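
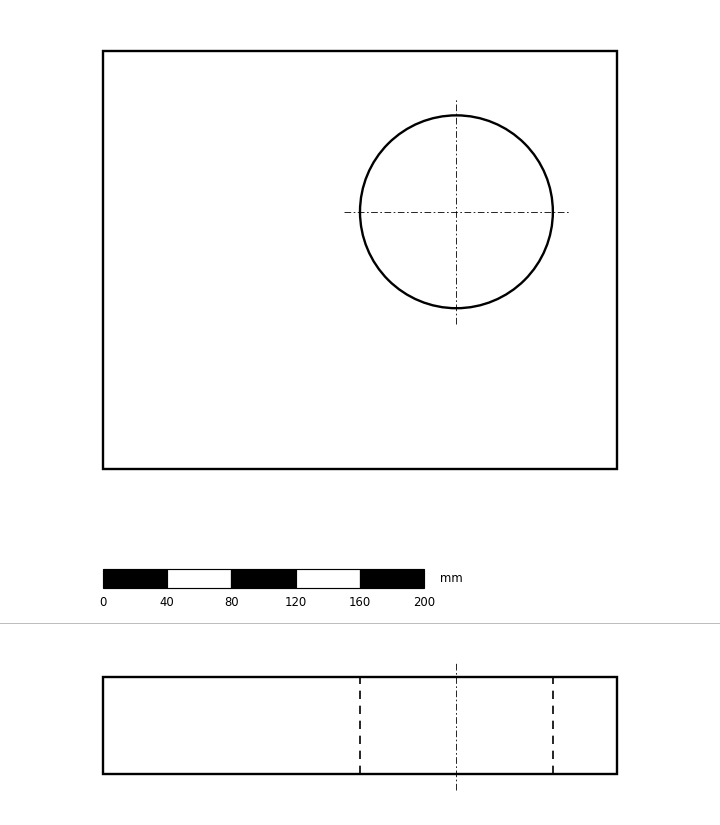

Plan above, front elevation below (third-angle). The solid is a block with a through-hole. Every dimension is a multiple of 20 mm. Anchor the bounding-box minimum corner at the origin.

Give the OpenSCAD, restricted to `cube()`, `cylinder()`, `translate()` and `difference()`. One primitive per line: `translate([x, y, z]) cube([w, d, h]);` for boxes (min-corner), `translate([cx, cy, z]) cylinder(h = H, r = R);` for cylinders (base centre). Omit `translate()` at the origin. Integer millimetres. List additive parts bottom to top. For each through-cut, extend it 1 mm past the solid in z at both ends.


difference() {
  cube([320, 260, 60]);
  translate([220, 160, -1]) cylinder(h = 62, r = 60);
}


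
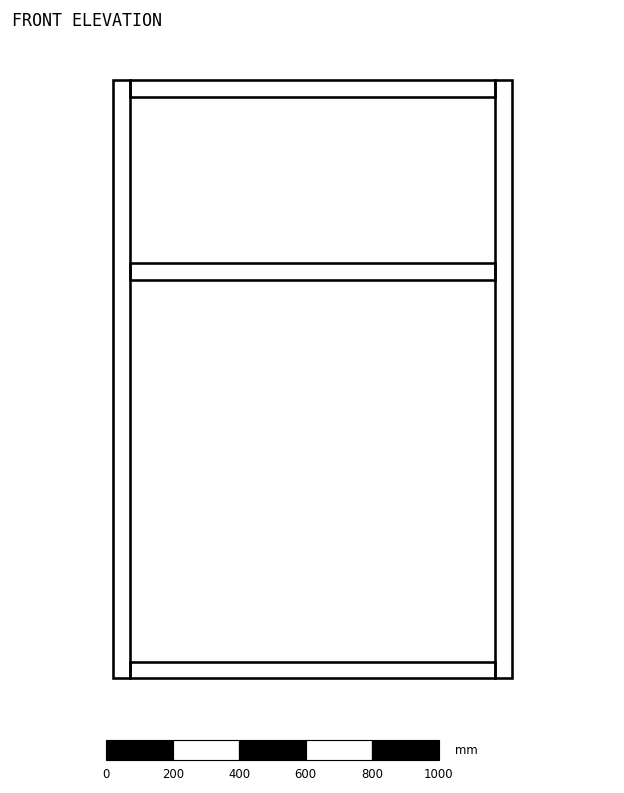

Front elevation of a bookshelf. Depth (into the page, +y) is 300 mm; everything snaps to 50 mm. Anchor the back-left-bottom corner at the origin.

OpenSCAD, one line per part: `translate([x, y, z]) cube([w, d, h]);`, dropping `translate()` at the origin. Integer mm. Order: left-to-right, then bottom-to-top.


cube([50, 300, 1800]);
translate([50, 0, 0]) cube([1100, 300, 50]);
translate([50, 0, 1200]) cube([1100, 300, 50]);
translate([50, 0, 1750]) cube([1100, 300, 50]);
translate([1150, 0, 0]) cube([50, 300, 1800]);


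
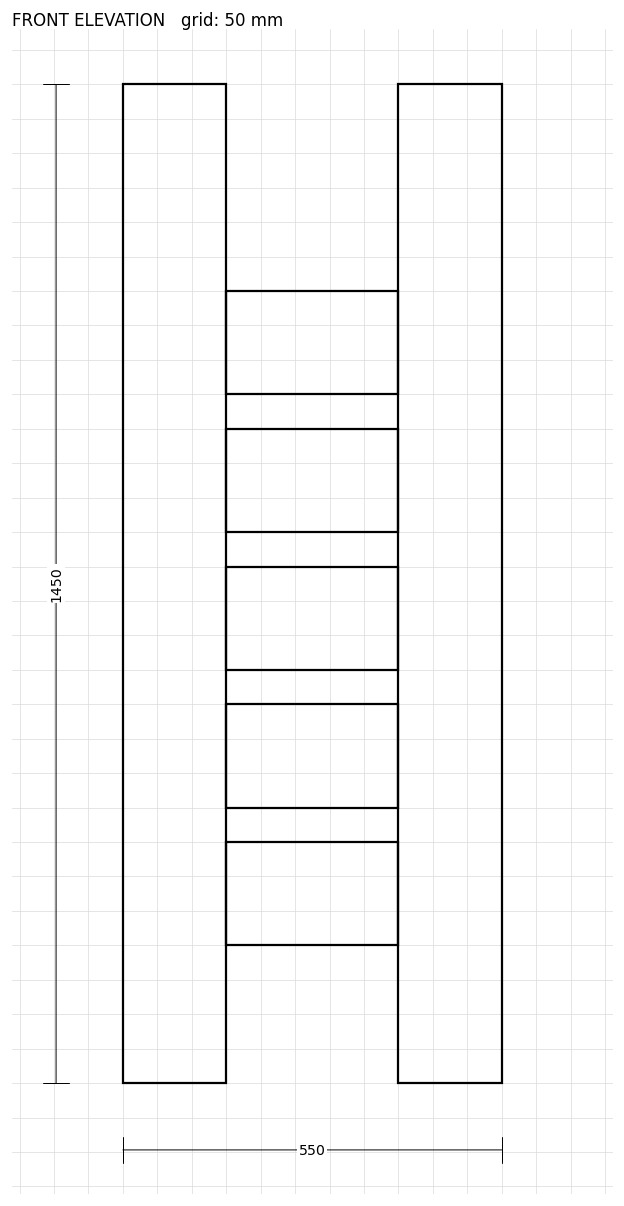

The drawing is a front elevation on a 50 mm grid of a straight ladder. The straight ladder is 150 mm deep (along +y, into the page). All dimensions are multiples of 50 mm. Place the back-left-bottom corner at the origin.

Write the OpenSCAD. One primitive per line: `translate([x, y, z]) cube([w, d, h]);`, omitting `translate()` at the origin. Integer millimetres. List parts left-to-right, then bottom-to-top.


cube([150, 150, 1450]);
translate([150, 0, 200]) cube([250, 150, 150]);
translate([150, 0, 400]) cube([250, 150, 150]);
translate([150, 0, 600]) cube([250, 150, 150]);
translate([150, 0, 800]) cube([250, 150, 150]);
translate([150, 0, 1000]) cube([250, 150, 150]);
translate([400, 0, 0]) cube([150, 150, 1450]);


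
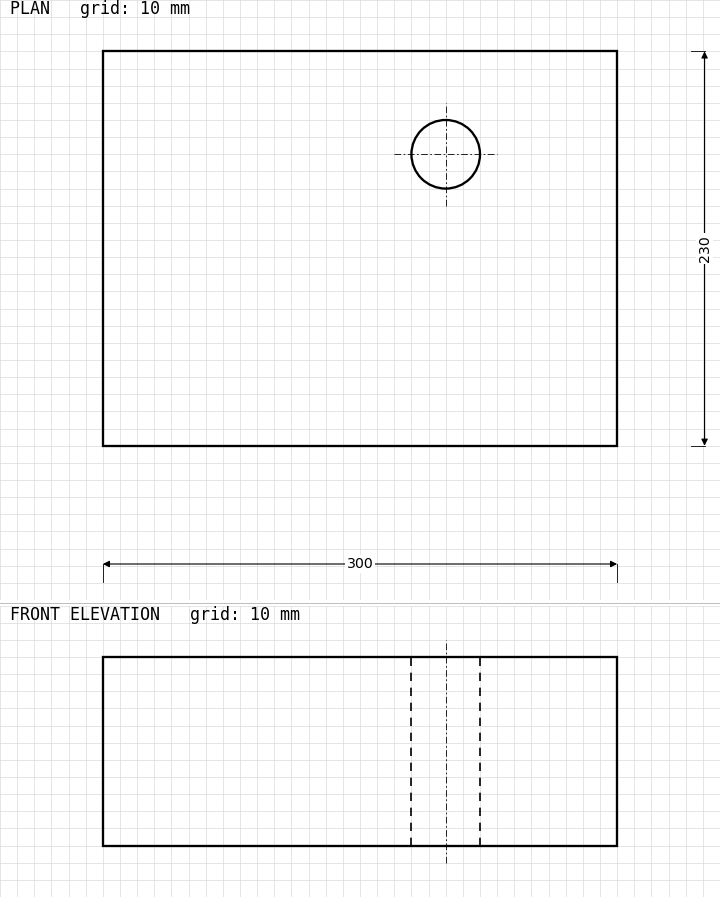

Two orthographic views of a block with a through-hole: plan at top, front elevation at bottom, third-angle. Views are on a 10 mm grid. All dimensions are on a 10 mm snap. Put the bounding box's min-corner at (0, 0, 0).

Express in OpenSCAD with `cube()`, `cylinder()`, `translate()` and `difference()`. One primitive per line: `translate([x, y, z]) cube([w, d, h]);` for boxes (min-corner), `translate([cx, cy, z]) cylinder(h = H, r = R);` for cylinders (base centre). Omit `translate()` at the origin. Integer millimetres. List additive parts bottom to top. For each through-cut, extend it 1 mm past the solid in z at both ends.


difference() {
  cube([300, 230, 110]);
  translate([200, 170, -1]) cylinder(h = 112, r = 20);
}


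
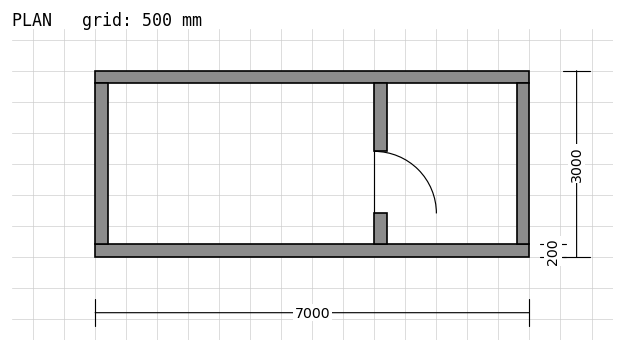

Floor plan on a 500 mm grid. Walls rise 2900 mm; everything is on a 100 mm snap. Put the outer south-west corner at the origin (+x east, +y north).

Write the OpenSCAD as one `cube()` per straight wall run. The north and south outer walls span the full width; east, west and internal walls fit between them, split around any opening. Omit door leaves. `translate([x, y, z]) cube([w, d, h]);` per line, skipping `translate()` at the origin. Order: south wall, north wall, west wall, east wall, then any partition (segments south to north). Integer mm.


cube([7000, 200, 2900]);
translate([0, 2800, 0]) cube([7000, 200, 2900]);
translate([0, 200, 0]) cube([200, 2600, 2900]);
translate([6800, 200, 0]) cube([200, 2600, 2900]);
translate([4500, 200, 0]) cube([200, 500, 2900]);
translate([4500, 1700, 0]) cube([200, 1100, 2900]);


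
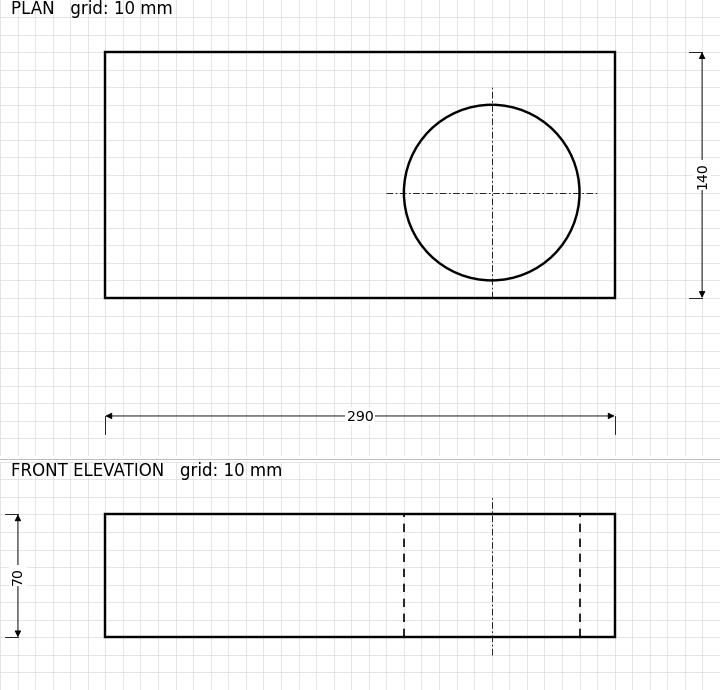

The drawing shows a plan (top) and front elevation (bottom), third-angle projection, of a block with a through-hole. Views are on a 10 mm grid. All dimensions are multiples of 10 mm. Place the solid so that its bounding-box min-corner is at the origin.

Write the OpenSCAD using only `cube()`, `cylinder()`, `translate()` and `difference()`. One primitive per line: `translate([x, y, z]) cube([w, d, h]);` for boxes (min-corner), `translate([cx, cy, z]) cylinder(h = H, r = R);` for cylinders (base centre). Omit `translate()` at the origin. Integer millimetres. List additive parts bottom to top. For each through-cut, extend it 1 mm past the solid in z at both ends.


difference() {
  cube([290, 140, 70]);
  translate([220, 60, -1]) cylinder(h = 72, r = 50);
}


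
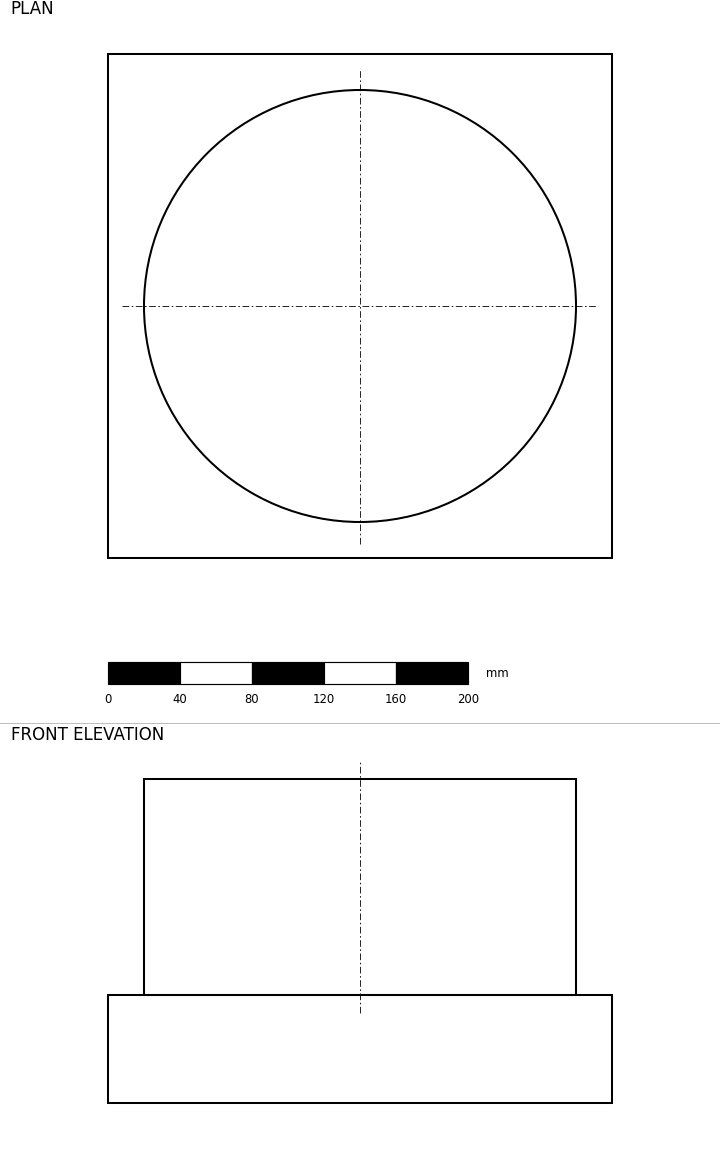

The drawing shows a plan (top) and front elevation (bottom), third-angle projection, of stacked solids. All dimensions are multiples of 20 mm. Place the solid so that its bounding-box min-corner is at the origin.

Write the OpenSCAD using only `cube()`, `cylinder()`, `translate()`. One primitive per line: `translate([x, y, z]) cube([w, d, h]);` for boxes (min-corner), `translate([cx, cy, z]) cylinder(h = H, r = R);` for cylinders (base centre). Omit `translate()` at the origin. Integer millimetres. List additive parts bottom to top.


cube([280, 280, 60]);
translate([140, 140, 60]) cylinder(h = 120, r = 120);


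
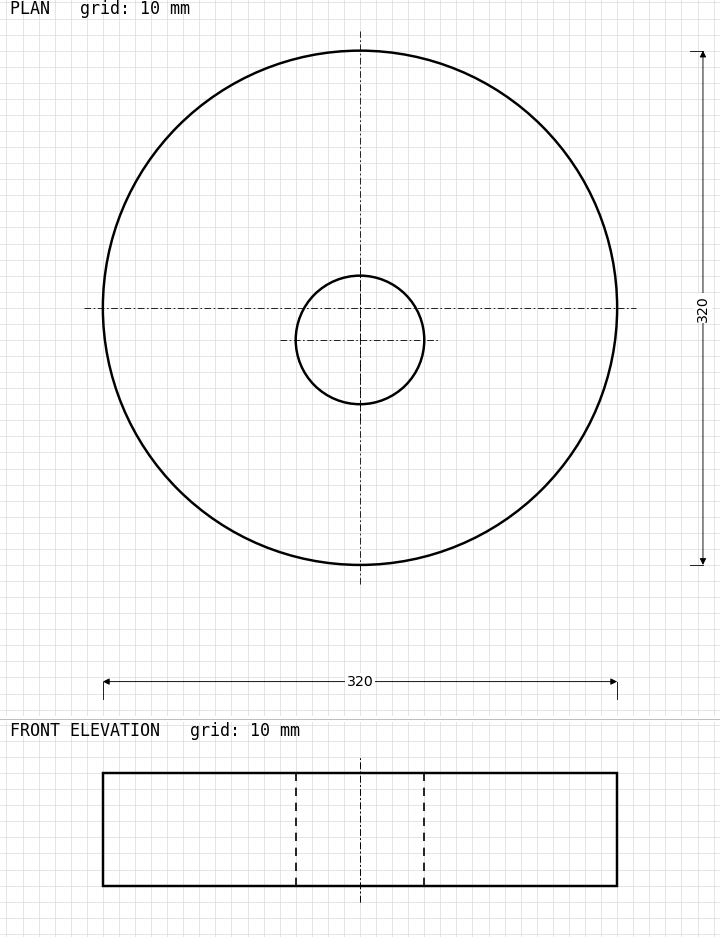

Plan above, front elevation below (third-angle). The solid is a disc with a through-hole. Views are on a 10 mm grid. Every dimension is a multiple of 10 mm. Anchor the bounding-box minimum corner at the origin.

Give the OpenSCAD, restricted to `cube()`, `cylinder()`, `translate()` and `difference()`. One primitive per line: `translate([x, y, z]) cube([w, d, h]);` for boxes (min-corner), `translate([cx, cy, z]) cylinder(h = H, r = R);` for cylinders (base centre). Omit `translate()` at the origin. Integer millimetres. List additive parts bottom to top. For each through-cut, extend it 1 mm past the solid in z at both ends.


difference() {
  translate([160, 160, 0]) cylinder(h = 70, r = 160);
  translate([160, 140, -1]) cylinder(h = 72, r = 40);
}


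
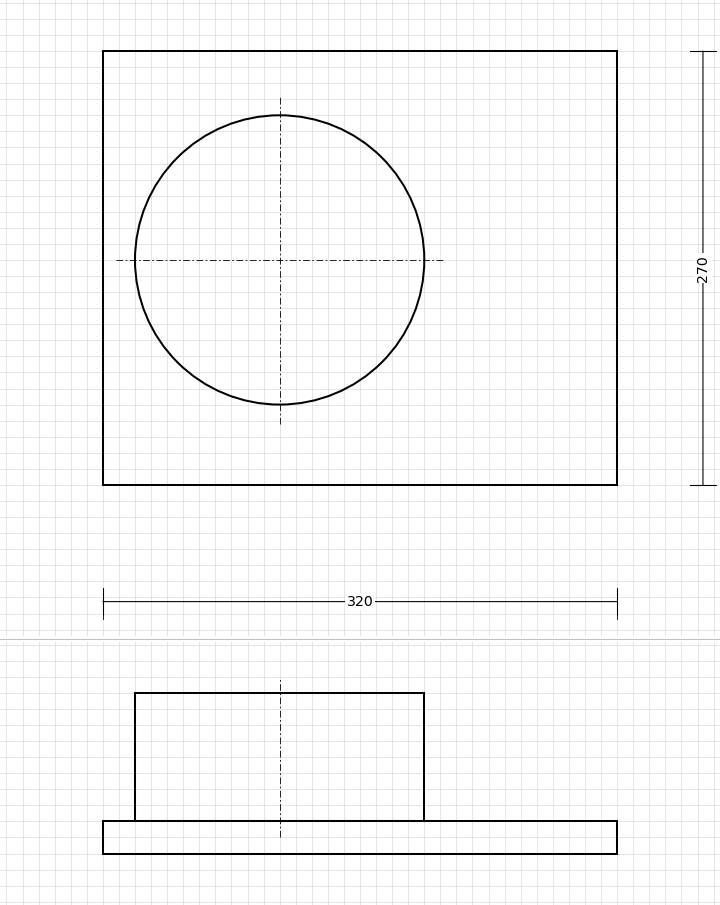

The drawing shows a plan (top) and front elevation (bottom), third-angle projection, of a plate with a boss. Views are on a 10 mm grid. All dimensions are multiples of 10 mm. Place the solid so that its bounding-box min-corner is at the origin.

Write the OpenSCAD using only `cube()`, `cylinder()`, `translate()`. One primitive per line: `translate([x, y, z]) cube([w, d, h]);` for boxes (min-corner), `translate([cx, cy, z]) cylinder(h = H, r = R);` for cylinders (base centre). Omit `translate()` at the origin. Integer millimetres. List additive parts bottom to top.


cube([320, 270, 20]);
translate([110, 140, 20]) cylinder(h = 80, r = 90);


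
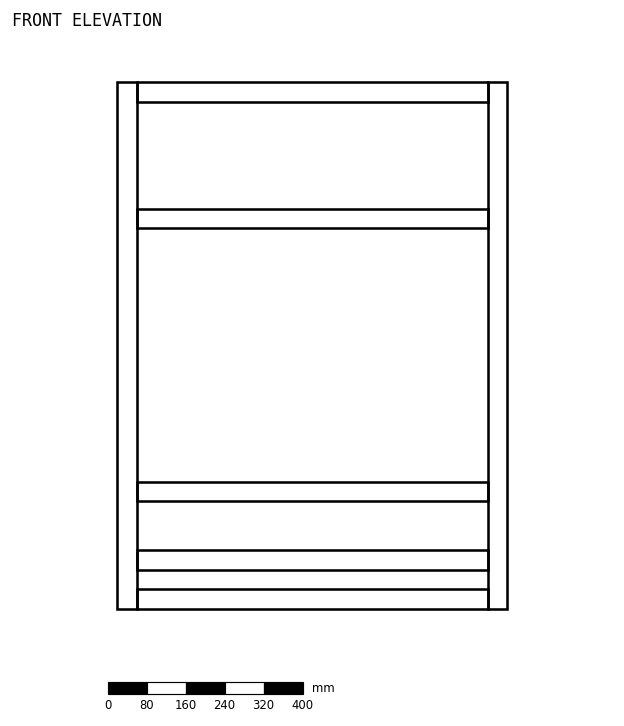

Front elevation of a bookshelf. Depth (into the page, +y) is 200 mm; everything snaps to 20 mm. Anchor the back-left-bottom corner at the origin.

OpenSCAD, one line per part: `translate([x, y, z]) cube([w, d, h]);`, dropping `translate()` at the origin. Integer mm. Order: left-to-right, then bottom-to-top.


cube([40, 200, 1080]);
translate([40, 0, 0]) cube([720, 200, 40]);
translate([40, 0, 80]) cube([720, 200, 40]);
translate([40, 0, 220]) cube([720, 200, 40]);
translate([40, 0, 780]) cube([720, 200, 40]);
translate([40, 0, 1040]) cube([720, 200, 40]);
translate([760, 0, 0]) cube([40, 200, 1080]);


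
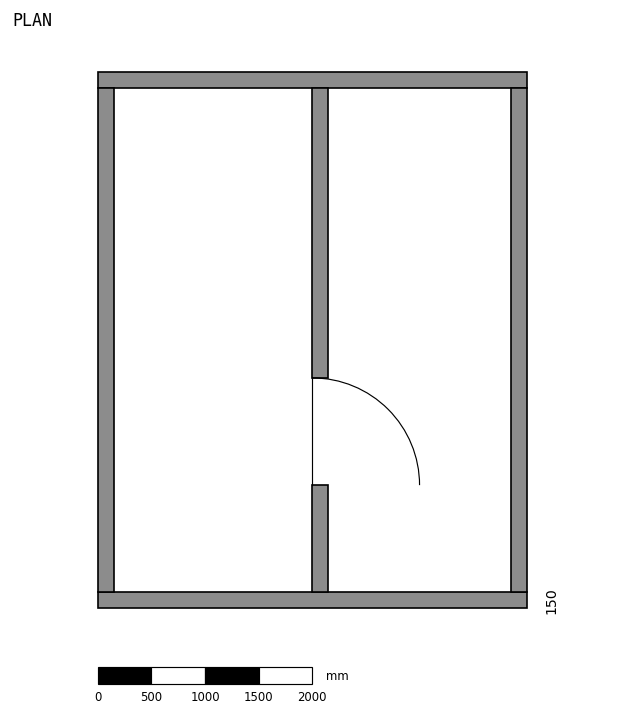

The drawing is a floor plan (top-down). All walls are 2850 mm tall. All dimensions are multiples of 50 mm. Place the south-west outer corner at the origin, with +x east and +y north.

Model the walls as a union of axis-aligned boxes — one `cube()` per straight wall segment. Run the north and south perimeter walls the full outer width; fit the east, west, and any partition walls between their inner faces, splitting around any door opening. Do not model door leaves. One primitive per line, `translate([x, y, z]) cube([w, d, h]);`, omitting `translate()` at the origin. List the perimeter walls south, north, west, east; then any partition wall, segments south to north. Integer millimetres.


cube([4000, 150, 2850]);
translate([0, 4850, 0]) cube([4000, 150, 2850]);
translate([0, 150, 0]) cube([150, 4700, 2850]);
translate([3850, 150, 0]) cube([150, 4700, 2850]);
translate([2000, 150, 0]) cube([150, 1000, 2850]);
translate([2000, 2150, 0]) cube([150, 2700, 2850]);


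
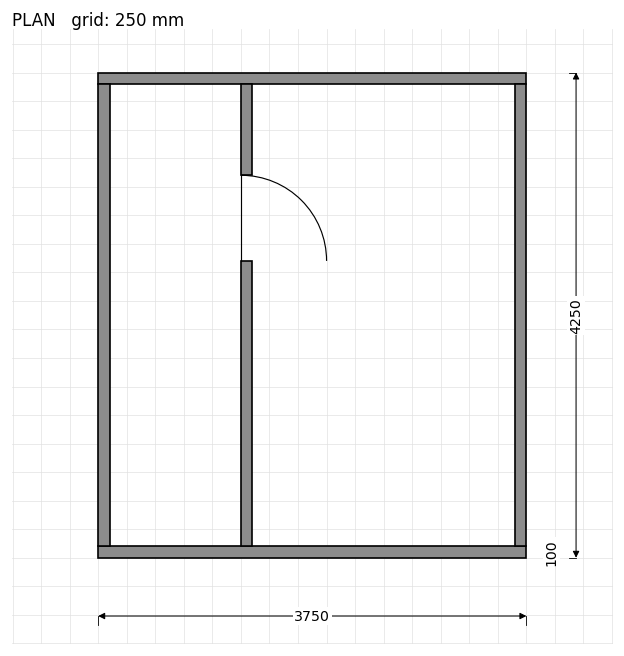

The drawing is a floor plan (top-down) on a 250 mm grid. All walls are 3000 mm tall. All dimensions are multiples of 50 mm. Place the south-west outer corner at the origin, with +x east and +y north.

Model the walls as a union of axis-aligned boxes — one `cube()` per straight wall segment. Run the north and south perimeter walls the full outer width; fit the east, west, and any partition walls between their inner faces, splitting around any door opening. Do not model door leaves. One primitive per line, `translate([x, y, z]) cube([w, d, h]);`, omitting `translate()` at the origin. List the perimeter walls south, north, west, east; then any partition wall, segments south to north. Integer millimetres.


cube([3750, 100, 3000]);
translate([0, 4150, 0]) cube([3750, 100, 3000]);
translate([0, 100, 0]) cube([100, 4050, 3000]);
translate([3650, 100, 0]) cube([100, 4050, 3000]);
translate([1250, 100, 0]) cube([100, 2500, 3000]);
translate([1250, 3350, 0]) cube([100, 800, 3000]);


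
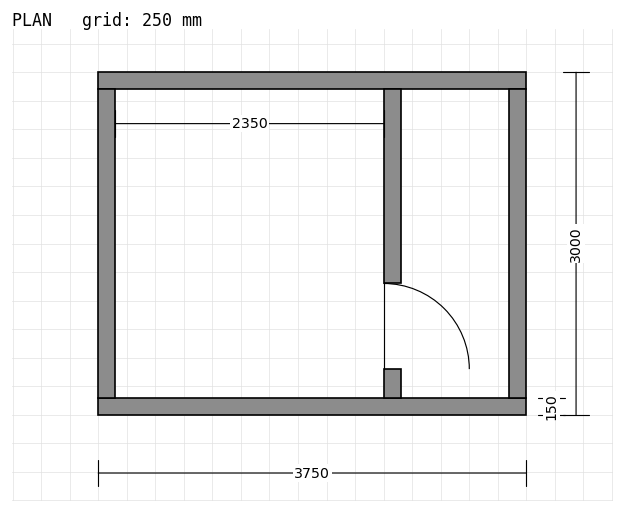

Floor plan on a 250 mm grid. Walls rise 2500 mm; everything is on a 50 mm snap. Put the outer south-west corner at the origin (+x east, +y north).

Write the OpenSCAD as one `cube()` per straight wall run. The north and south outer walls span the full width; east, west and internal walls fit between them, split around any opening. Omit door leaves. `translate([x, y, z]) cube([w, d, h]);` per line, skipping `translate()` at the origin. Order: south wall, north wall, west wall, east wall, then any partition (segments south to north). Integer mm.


cube([3750, 150, 2500]);
translate([0, 2850, 0]) cube([3750, 150, 2500]);
translate([0, 150, 0]) cube([150, 2700, 2500]);
translate([3600, 150, 0]) cube([150, 2700, 2500]);
translate([2500, 150, 0]) cube([150, 250, 2500]);
translate([2500, 1150, 0]) cube([150, 1700, 2500]);


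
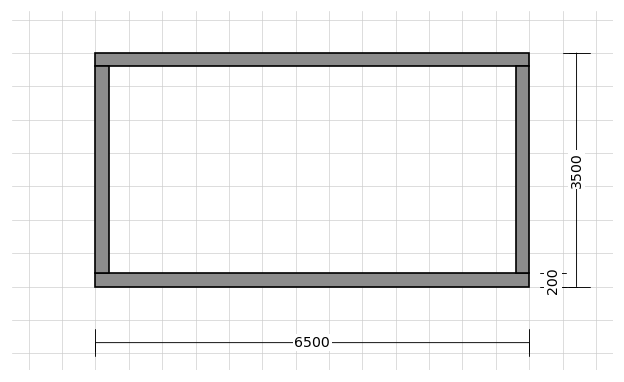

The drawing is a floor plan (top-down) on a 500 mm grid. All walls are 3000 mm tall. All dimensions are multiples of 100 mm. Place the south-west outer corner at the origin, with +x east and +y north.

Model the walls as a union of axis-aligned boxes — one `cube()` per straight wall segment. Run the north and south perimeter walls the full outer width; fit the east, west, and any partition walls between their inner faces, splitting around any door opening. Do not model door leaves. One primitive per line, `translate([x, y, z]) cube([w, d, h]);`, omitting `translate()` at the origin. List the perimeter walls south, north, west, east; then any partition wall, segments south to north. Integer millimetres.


cube([6500, 200, 3000]);
translate([0, 3300, 0]) cube([6500, 200, 3000]);
translate([0, 200, 0]) cube([200, 3100, 3000]);
translate([6300, 200, 0]) cube([200, 3100, 3000]);


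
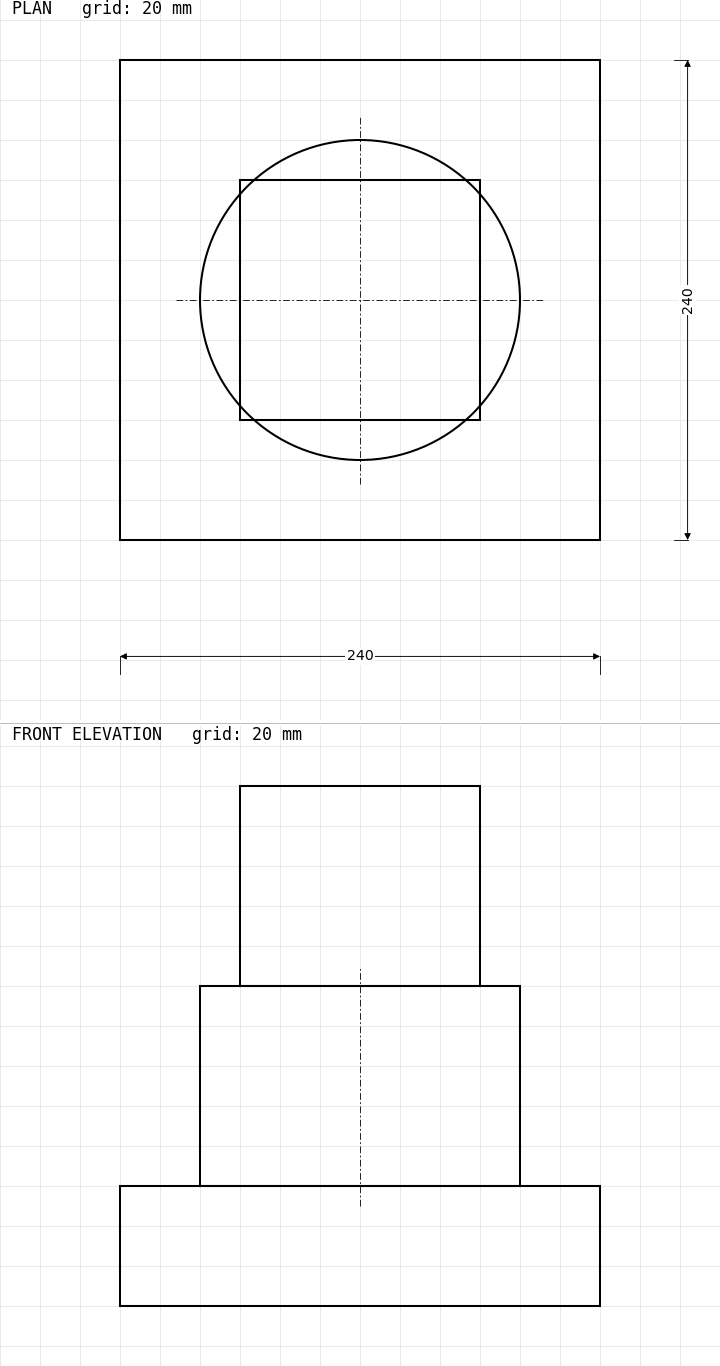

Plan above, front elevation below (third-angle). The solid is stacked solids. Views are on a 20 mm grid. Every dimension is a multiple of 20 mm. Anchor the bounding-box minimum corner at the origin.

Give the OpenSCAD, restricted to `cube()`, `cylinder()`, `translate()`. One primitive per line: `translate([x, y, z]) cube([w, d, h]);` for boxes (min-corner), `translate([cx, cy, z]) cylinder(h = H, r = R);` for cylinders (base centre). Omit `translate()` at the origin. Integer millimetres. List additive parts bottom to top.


cube([240, 240, 60]);
translate([120, 120, 60]) cylinder(h = 100, r = 80);
translate([60, 60, 160]) cube([120, 120, 100]);


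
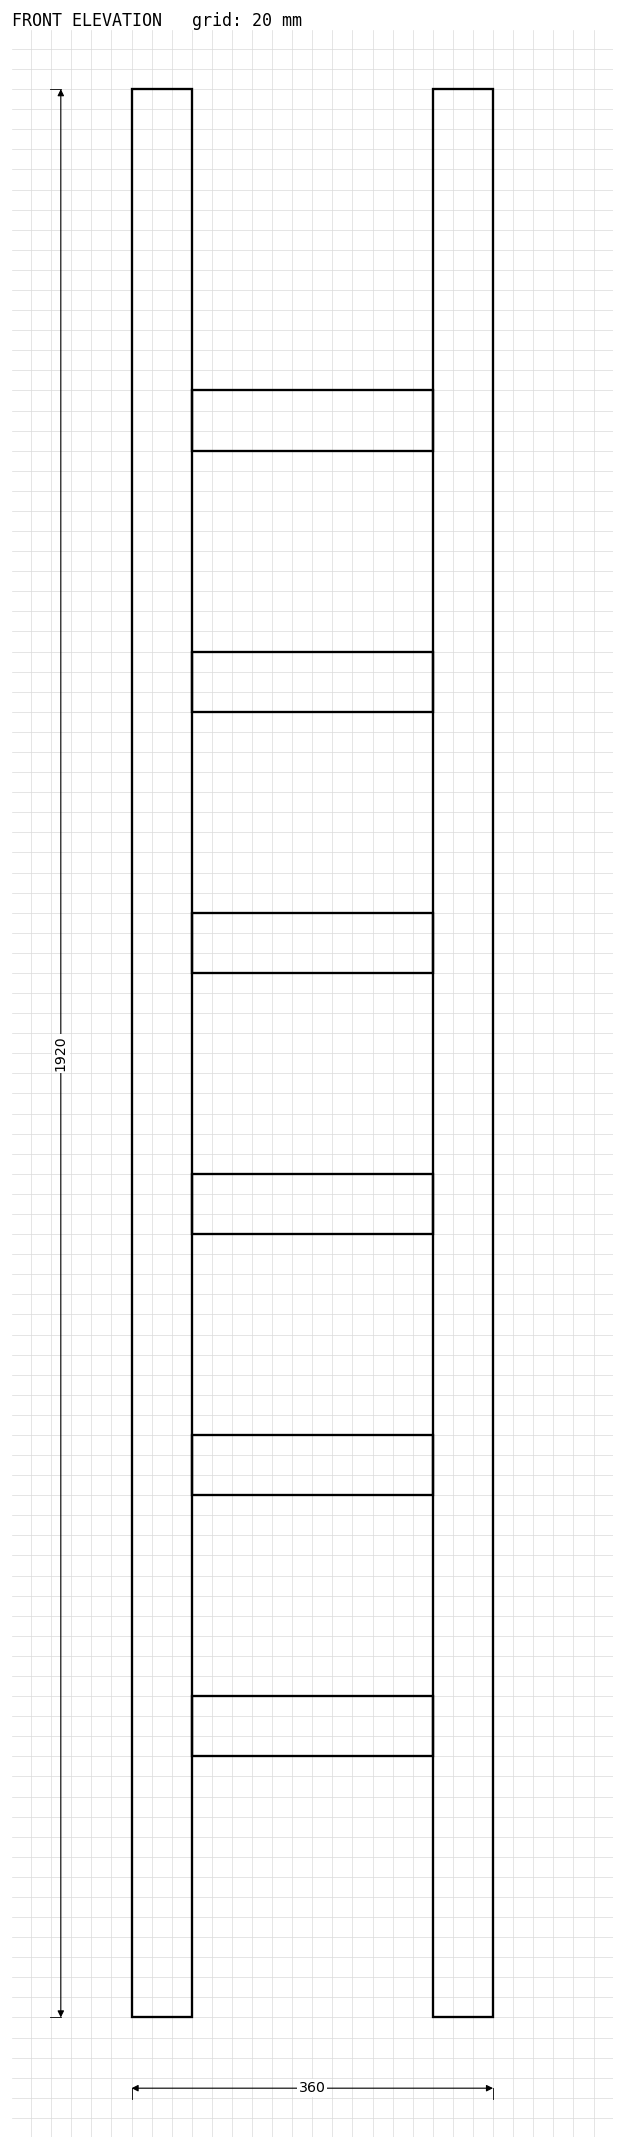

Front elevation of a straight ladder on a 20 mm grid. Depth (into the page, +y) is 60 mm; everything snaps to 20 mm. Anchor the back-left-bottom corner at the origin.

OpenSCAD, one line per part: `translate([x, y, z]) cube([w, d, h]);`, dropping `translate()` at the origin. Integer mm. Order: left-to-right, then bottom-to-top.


cube([60, 60, 1920]);
translate([60, 0, 260]) cube([240, 60, 60]);
translate([60, 0, 520]) cube([240, 60, 60]);
translate([60, 0, 780]) cube([240, 60, 60]);
translate([60, 0, 1040]) cube([240, 60, 60]);
translate([60, 0, 1300]) cube([240, 60, 60]);
translate([60, 0, 1560]) cube([240, 60, 60]);
translate([300, 0, 0]) cube([60, 60, 1920]);


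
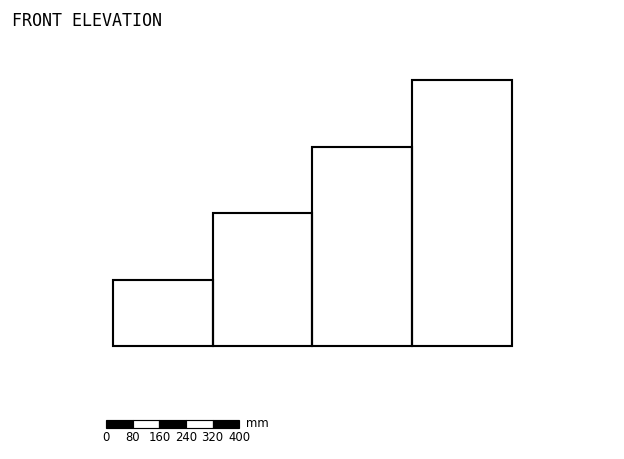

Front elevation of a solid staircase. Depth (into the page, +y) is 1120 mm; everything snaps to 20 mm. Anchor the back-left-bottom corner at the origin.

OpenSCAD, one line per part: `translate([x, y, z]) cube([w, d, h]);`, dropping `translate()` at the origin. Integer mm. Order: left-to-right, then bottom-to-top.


cube([300, 1120, 200]);
translate([300, 0, 0]) cube([300, 1120, 400]);
translate([600, 0, 0]) cube([300, 1120, 600]);
translate([900, 0, 0]) cube([300, 1120, 800]);


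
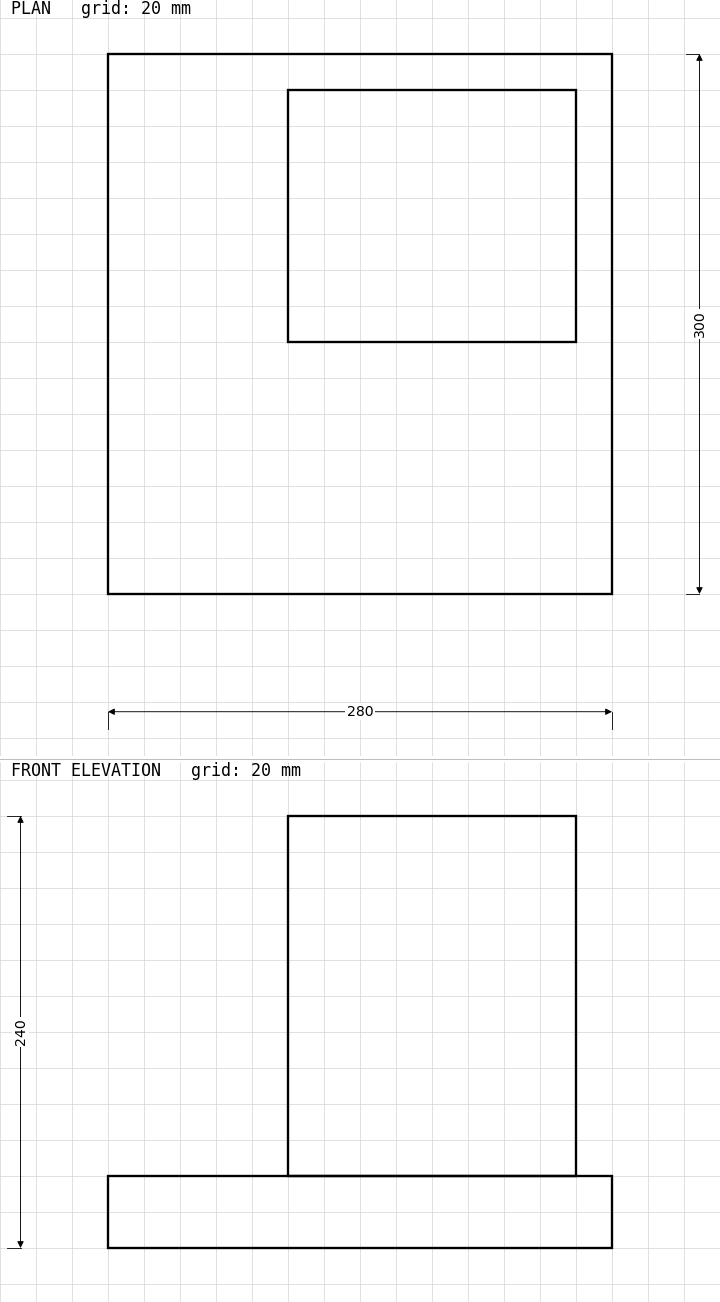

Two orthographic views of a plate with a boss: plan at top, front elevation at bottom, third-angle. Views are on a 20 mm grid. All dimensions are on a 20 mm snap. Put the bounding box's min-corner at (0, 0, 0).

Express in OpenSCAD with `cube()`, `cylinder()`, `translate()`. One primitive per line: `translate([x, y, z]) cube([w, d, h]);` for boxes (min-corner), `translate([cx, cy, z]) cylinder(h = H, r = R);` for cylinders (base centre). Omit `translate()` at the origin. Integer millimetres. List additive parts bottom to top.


cube([280, 300, 40]);
translate([100, 140, 40]) cube([160, 140, 200]);


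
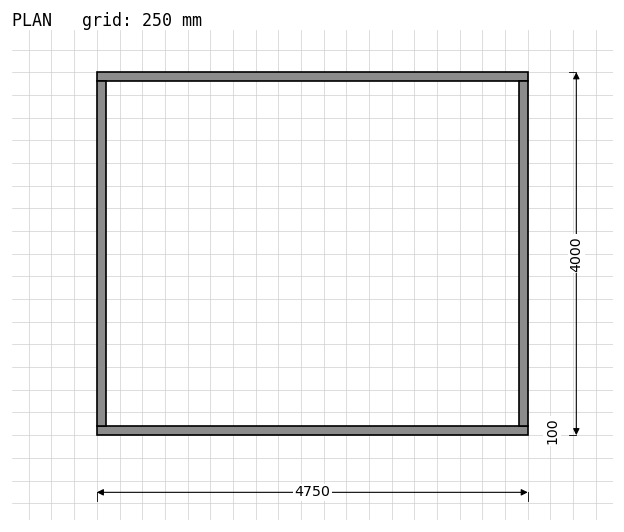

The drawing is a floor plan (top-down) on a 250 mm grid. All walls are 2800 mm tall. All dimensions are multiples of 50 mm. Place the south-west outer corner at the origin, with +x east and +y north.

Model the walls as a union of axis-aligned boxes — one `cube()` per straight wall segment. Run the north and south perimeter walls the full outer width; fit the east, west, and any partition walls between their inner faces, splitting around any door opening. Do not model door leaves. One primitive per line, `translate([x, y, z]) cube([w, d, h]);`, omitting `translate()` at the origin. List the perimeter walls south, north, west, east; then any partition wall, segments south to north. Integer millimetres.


cube([4750, 100, 2800]);
translate([0, 3900, 0]) cube([4750, 100, 2800]);
translate([0, 100, 0]) cube([100, 3800, 2800]);
translate([4650, 100, 0]) cube([100, 3800, 2800]);


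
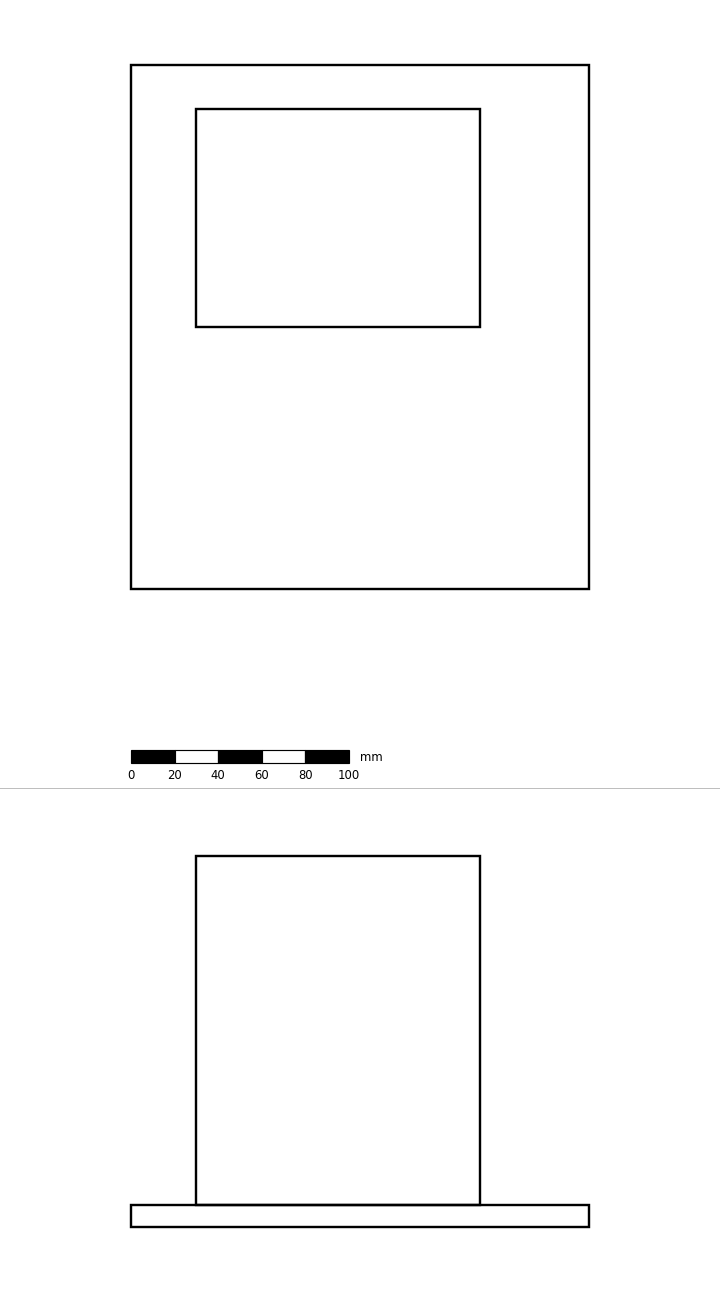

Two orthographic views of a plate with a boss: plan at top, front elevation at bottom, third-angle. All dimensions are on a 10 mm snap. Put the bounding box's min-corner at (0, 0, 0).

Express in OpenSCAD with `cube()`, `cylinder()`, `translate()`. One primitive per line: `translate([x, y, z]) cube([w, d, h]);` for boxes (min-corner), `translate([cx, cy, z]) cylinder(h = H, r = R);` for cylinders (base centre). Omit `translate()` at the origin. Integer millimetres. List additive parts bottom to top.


cube([210, 240, 10]);
translate([30, 120, 10]) cube([130, 100, 160]);


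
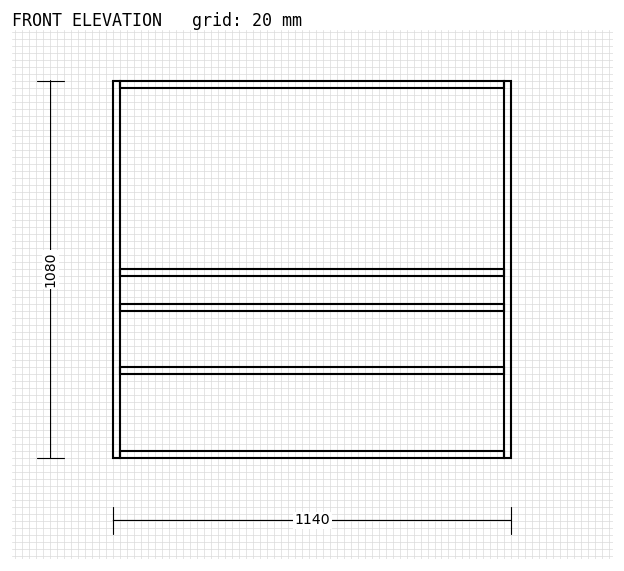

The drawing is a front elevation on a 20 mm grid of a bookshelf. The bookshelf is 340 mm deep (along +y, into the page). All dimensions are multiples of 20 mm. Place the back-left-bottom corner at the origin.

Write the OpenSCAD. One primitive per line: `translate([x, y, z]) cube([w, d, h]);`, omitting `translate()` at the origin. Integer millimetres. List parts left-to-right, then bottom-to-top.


cube([20, 340, 1080]);
translate([20, 0, 0]) cube([1100, 340, 20]);
translate([20, 0, 240]) cube([1100, 340, 20]);
translate([20, 0, 420]) cube([1100, 340, 20]);
translate([20, 0, 520]) cube([1100, 340, 20]);
translate([20, 0, 1060]) cube([1100, 340, 20]);
translate([1120, 0, 0]) cube([20, 340, 1080]);


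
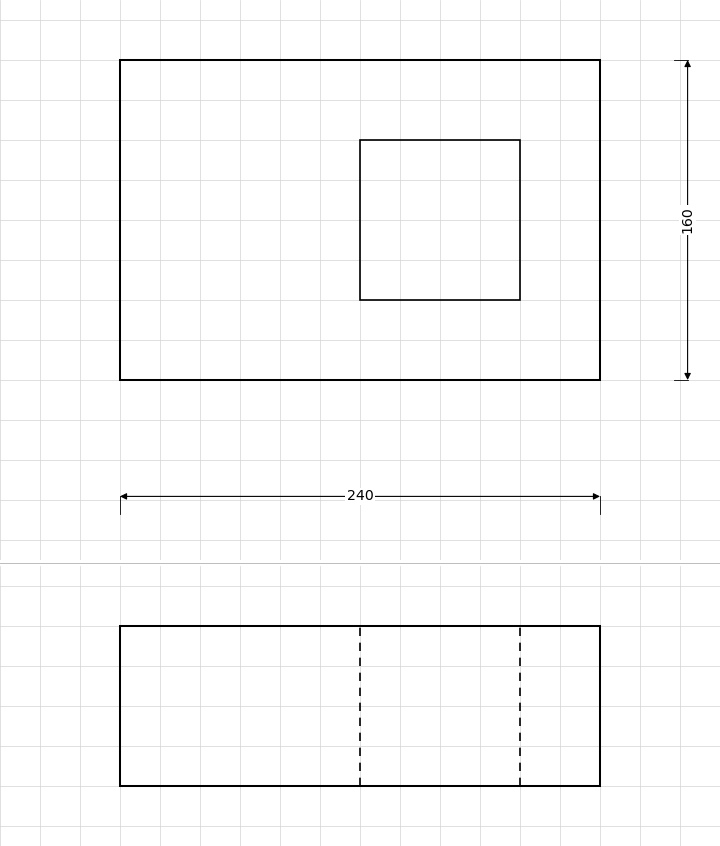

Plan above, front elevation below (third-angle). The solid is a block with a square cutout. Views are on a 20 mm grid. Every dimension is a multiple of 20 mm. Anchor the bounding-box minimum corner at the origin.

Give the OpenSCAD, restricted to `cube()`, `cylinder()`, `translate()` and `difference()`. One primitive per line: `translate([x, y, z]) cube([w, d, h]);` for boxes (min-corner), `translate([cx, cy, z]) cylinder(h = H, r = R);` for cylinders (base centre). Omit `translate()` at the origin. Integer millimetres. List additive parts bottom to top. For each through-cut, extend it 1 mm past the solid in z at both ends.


difference() {
  cube([240, 160, 80]);
  translate([120, 40, -1]) cube([80, 80, 82]);
}


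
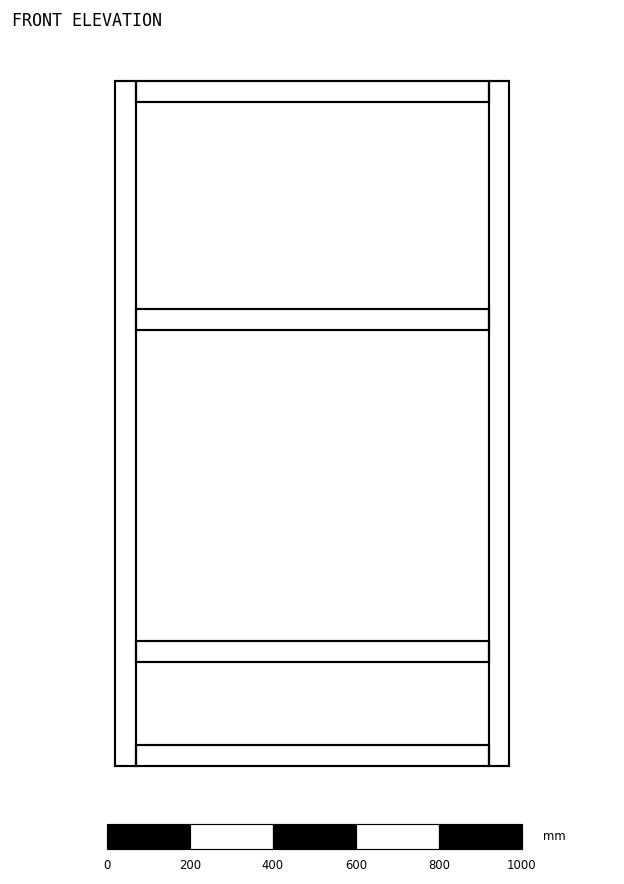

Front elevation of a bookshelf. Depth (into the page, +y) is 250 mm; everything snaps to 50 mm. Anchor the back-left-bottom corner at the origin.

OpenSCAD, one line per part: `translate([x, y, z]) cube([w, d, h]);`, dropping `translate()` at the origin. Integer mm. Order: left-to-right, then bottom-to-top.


cube([50, 250, 1650]);
translate([50, 0, 0]) cube([850, 250, 50]);
translate([50, 0, 250]) cube([850, 250, 50]);
translate([50, 0, 1050]) cube([850, 250, 50]);
translate([50, 0, 1600]) cube([850, 250, 50]);
translate([900, 0, 0]) cube([50, 250, 1650]);


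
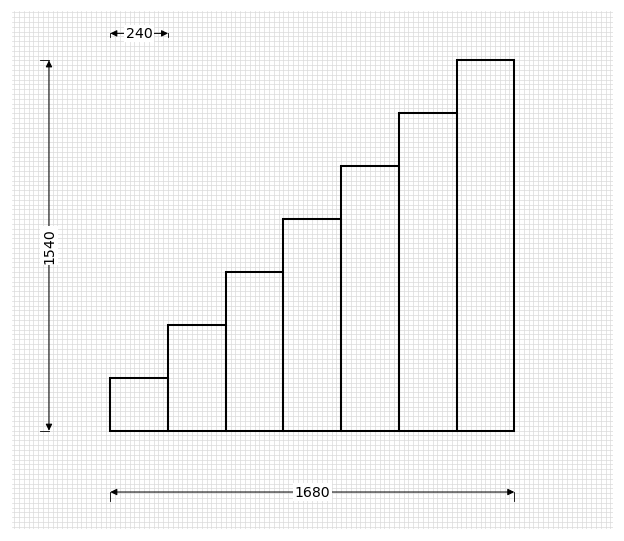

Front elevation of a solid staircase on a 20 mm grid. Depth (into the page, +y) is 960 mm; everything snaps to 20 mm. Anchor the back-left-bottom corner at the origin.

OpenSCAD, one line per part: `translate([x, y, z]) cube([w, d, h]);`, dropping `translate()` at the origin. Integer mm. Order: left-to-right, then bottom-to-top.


cube([240, 960, 220]);
translate([240, 0, 0]) cube([240, 960, 440]);
translate([480, 0, 0]) cube([240, 960, 660]);
translate([720, 0, 0]) cube([240, 960, 880]);
translate([960, 0, 0]) cube([240, 960, 1100]);
translate([1200, 0, 0]) cube([240, 960, 1320]);
translate([1440, 0, 0]) cube([240, 960, 1540]);


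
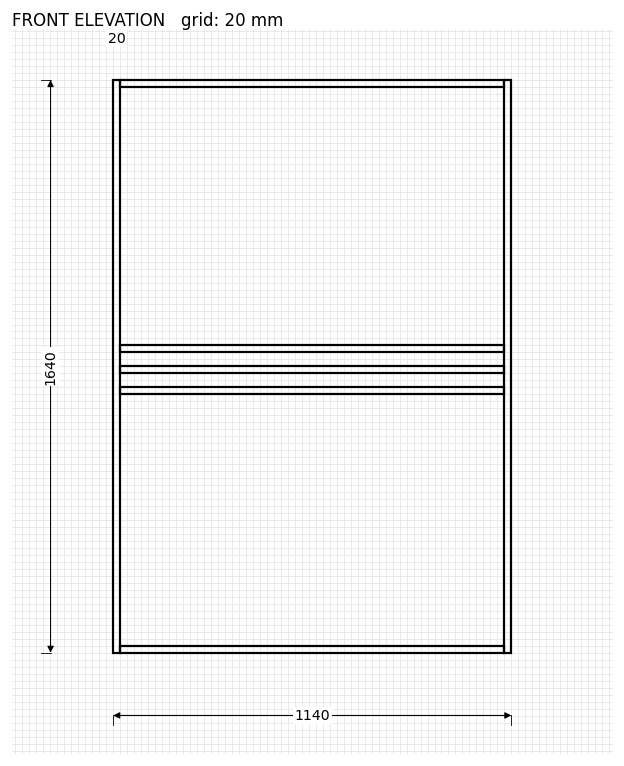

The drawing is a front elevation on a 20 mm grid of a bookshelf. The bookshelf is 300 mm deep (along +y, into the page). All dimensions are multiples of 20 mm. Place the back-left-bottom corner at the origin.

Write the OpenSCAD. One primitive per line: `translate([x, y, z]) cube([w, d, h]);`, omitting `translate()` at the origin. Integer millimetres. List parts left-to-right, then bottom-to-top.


cube([20, 300, 1640]);
translate([20, 0, 0]) cube([1100, 300, 20]);
translate([20, 0, 740]) cube([1100, 300, 20]);
translate([20, 0, 800]) cube([1100, 300, 20]);
translate([20, 0, 860]) cube([1100, 300, 20]);
translate([20, 0, 1620]) cube([1100, 300, 20]);
translate([1120, 0, 0]) cube([20, 300, 1640]);


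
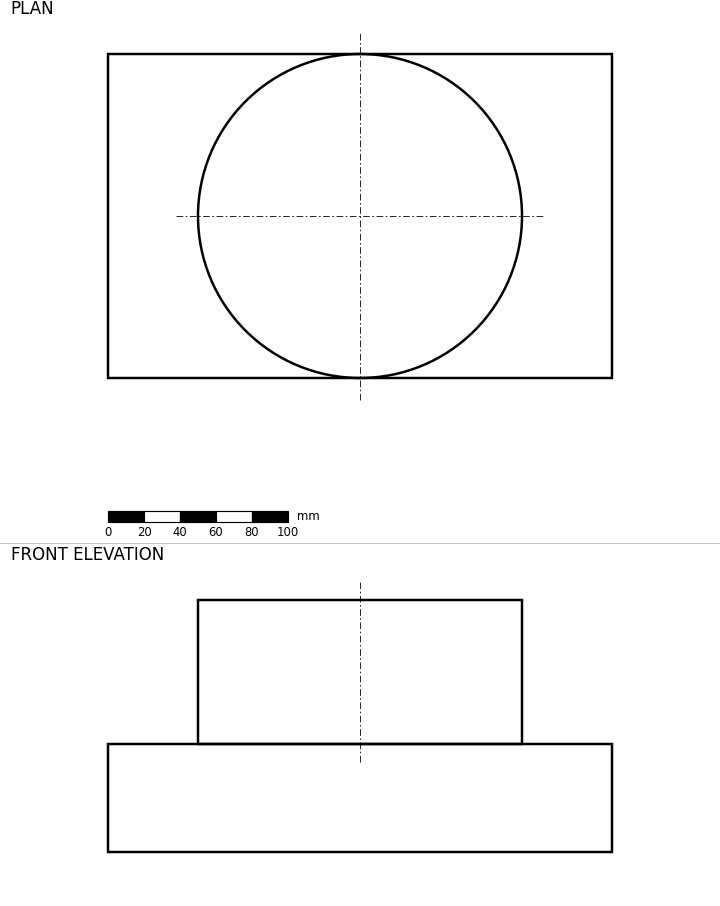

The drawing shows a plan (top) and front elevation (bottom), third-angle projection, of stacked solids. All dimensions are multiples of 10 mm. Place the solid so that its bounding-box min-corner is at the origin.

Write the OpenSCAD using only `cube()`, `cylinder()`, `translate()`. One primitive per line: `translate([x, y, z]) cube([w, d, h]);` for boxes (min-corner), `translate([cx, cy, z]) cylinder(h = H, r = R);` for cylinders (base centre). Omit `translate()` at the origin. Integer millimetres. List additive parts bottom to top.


cube([280, 180, 60]);
translate([140, 90, 60]) cylinder(h = 80, r = 90);


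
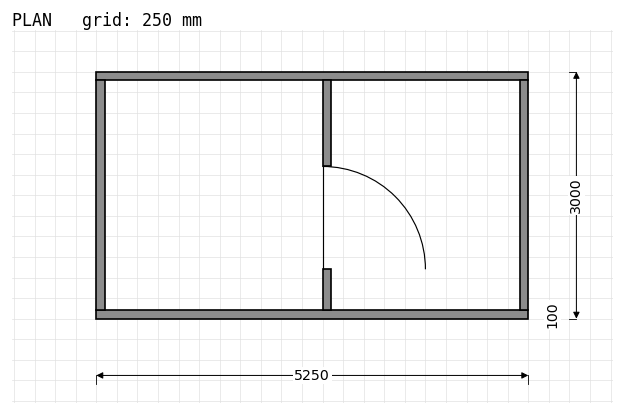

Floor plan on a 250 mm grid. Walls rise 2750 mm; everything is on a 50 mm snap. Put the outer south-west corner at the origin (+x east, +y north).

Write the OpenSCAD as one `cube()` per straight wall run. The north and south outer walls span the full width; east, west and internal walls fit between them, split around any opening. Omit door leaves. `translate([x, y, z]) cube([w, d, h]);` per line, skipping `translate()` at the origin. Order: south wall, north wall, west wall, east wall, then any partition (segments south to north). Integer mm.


cube([5250, 100, 2750]);
translate([0, 2900, 0]) cube([5250, 100, 2750]);
translate([0, 100, 0]) cube([100, 2800, 2750]);
translate([5150, 100, 0]) cube([100, 2800, 2750]);
translate([2750, 100, 0]) cube([100, 500, 2750]);
translate([2750, 1850, 0]) cube([100, 1050, 2750]);


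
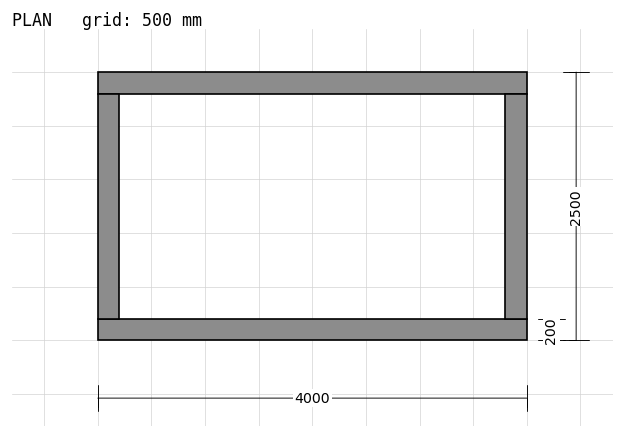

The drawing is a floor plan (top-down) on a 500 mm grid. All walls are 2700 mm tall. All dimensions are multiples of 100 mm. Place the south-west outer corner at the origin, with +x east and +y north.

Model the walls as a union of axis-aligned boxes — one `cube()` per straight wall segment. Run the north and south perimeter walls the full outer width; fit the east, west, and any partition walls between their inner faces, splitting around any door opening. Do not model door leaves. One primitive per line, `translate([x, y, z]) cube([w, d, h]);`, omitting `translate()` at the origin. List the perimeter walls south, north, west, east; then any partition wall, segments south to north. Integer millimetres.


cube([4000, 200, 2700]);
translate([0, 2300, 0]) cube([4000, 200, 2700]);
translate([0, 200, 0]) cube([200, 2100, 2700]);
translate([3800, 200, 0]) cube([200, 2100, 2700]);


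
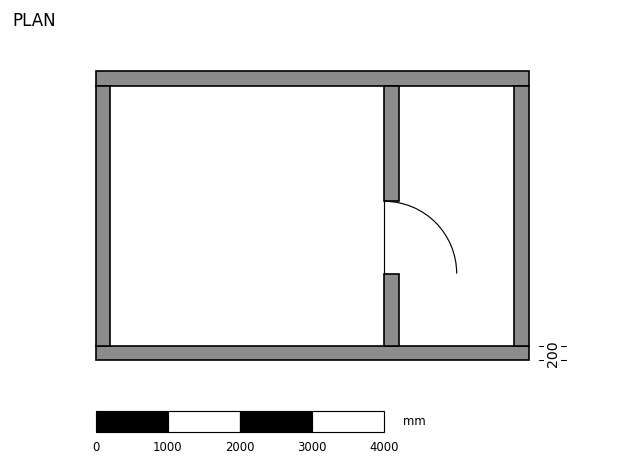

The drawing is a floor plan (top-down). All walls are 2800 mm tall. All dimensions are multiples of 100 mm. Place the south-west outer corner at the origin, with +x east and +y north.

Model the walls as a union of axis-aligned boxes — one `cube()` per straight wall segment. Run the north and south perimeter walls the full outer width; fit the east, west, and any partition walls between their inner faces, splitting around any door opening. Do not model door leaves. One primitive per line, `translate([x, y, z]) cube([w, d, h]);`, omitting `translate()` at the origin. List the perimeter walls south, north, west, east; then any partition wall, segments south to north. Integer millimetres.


cube([6000, 200, 2800]);
translate([0, 3800, 0]) cube([6000, 200, 2800]);
translate([0, 200, 0]) cube([200, 3600, 2800]);
translate([5800, 200, 0]) cube([200, 3600, 2800]);
translate([4000, 200, 0]) cube([200, 1000, 2800]);
translate([4000, 2200, 0]) cube([200, 1600, 2800]);


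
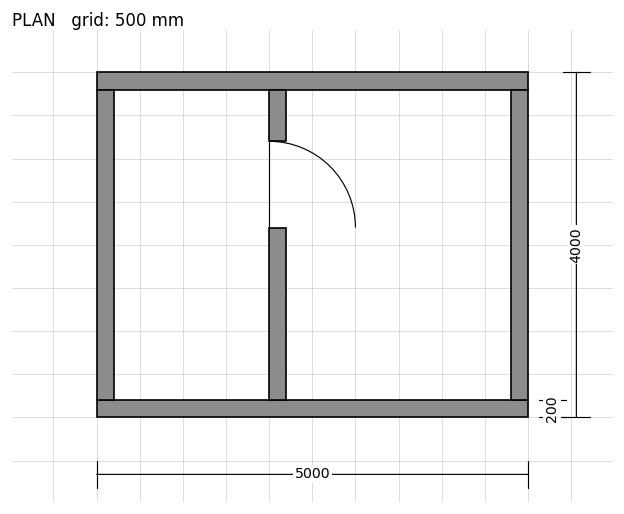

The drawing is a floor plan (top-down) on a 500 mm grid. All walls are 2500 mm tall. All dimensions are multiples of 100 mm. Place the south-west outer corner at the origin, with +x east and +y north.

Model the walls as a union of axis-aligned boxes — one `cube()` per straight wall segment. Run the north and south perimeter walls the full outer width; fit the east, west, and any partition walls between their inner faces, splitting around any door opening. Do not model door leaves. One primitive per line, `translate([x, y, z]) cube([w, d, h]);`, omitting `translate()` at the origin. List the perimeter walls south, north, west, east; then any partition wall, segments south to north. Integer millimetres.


cube([5000, 200, 2500]);
translate([0, 3800, 0]) cube([5000, 200, 2500]);
translate([0, 200, 0]) cube([200, 3600, 2500]);
translate([4800, 200, 0]) cube([200, 3600, 2500]);
translate([2000, 200, 0]) cube([200, 2000, 2500]);
translate([2000, 3200, 0]) cube([200, 600, 2500]);


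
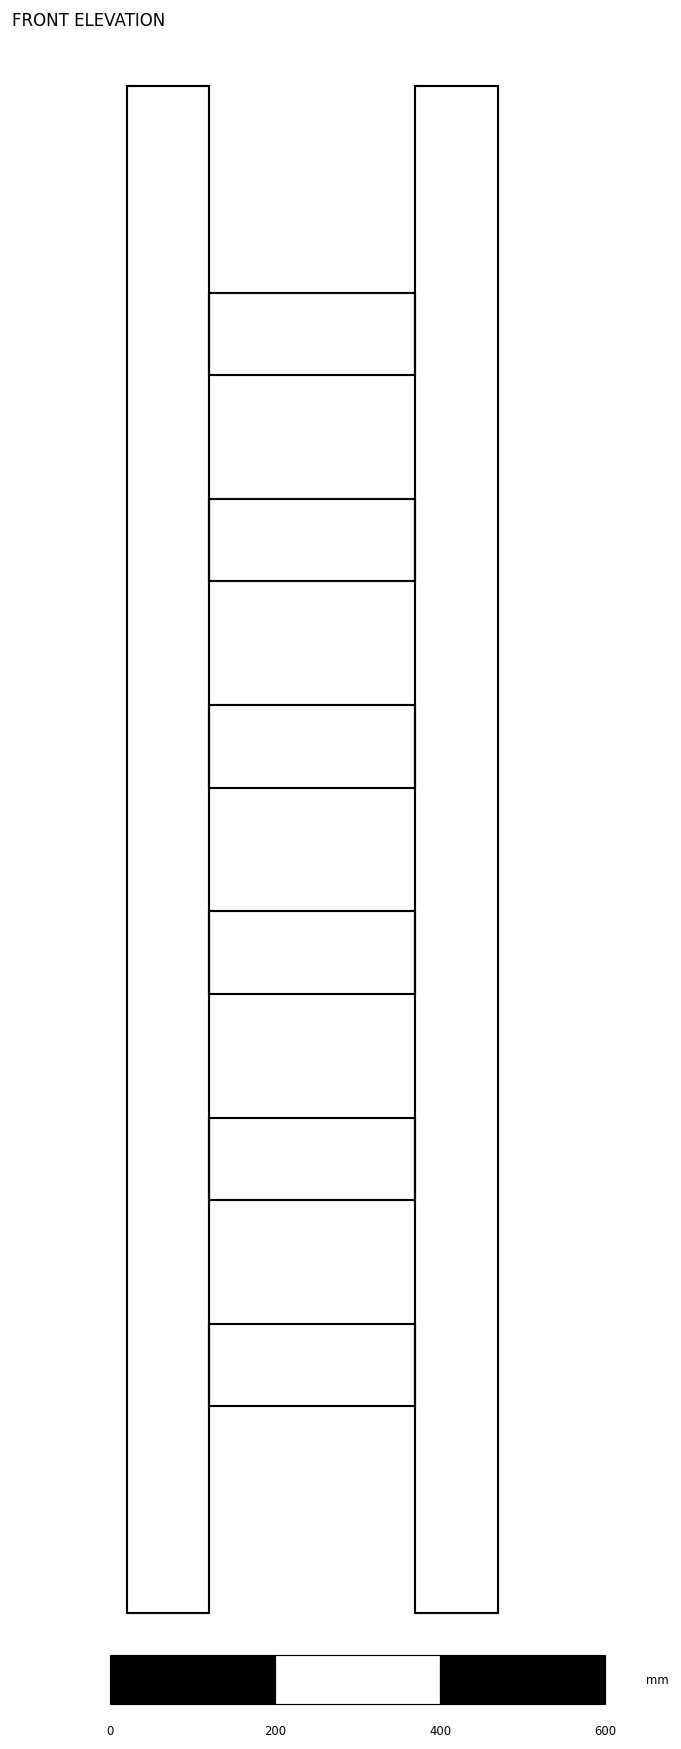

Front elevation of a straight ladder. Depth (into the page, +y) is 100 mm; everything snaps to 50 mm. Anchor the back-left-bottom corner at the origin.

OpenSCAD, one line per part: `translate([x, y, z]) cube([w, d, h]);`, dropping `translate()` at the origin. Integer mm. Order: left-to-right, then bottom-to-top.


cube([100, 100, 1850]);
translate([100, 0, 250]) cube([250, 100, 100]);
translate([100, 0, 500]) cube([250, 100, 100]);
translate([100, 0, 750]) cube([250, 100, 100]);
translate([100, 0, 1000]) cube([250, 100, 100]);
translate([100, 0, 1250]) cube([250, 100, 100]);
translate([100, 0, 1500]) cube([250, 100, 100]);
translate([350, 0, 0]) cube([100, 100, 1850]);


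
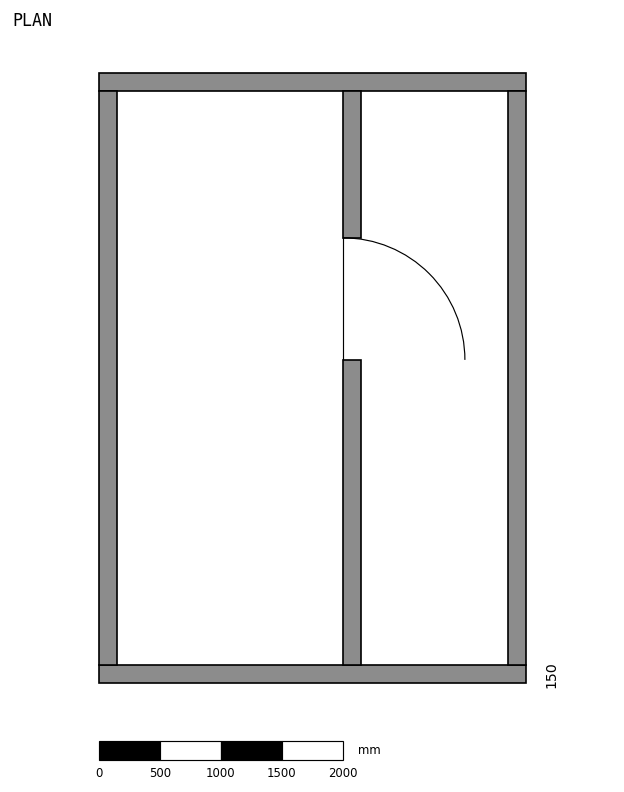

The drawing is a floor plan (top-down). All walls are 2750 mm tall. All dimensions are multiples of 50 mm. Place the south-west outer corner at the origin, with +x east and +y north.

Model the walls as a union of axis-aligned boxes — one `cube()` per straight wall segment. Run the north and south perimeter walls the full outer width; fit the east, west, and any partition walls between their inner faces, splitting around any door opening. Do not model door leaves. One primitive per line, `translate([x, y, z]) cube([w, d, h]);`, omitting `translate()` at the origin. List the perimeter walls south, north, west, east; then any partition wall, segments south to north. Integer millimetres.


cube([3500, 150, 2750]);
translate([0, 4850, 0]) cube([3500, 150, 2750]);
translate([0, 150, 0]) cube([150, 4700, 2750]);
translate([3350, 150, 0]) cube([150, 4700, 2750]);
translate([2000, 150, 0]) cube([150, 2500, 2750]);
translate([2000, 3650, 0]) cube([150, 1200, 2750]);


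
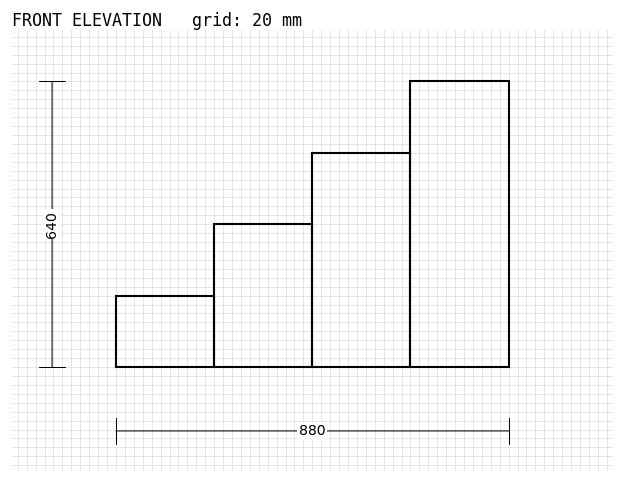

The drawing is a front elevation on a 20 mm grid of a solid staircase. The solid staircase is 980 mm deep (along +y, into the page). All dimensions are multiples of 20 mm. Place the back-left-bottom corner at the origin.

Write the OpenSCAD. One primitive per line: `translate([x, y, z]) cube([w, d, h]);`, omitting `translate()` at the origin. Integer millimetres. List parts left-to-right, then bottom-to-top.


cube([220, 980, 160]);
translate([220, 0, 0]) cube([220, 980, 320]);
translate([440, 0, 0]) cube([220, 980, 480]);
translate([660, 0, 0]) cube([220, 980, 640]);


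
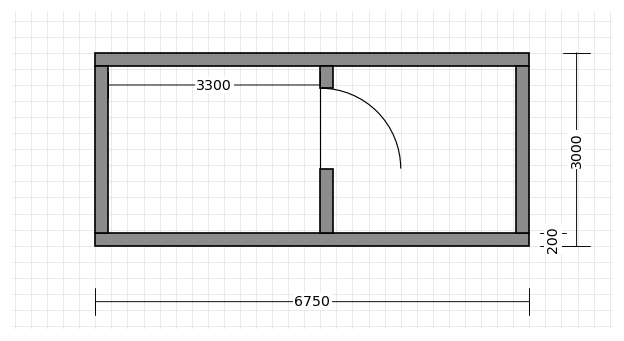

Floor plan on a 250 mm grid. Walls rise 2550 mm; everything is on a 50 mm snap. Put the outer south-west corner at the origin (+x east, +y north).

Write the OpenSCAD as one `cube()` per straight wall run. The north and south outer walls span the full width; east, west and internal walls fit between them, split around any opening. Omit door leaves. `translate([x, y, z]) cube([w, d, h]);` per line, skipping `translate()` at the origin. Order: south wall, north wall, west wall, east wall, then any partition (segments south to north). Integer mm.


cube([6750, 200, 2550]);
translate([0, 2800, 0]) cube([6750, 200, 2550]);
translate([0, 200, 0]) cube([200, 2600, 2550]);
translate([6550, 200, 0]) cube([200, 2600, 2550]);
translate([3500, 200, 0]) cube([200, 1000, 2550]);
translate([3500, 2450, 0]) cube([200, 350, 2550]);


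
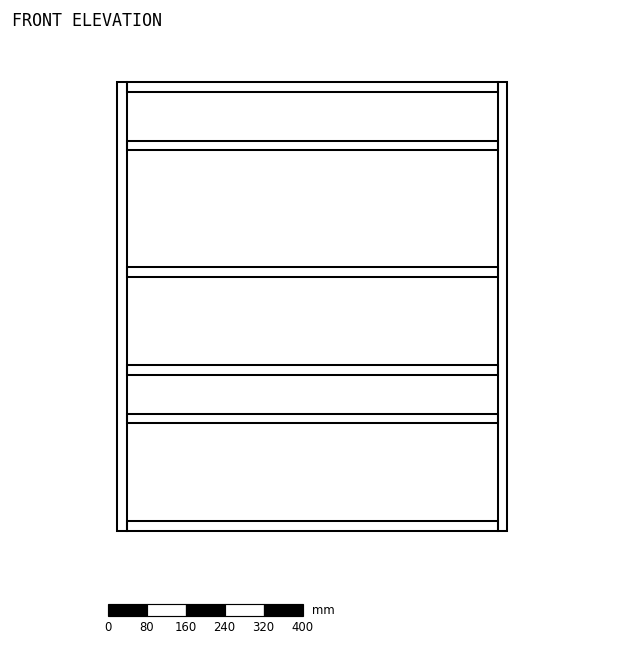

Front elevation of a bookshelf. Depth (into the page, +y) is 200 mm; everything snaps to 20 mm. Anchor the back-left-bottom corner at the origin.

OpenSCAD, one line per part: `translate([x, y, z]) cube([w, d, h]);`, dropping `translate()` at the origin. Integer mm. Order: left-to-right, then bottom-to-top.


cube([20, 200, 920]);
translate([20, 0, 0]) cube([760, 200, 20]);
translate([20, 0, 220]) cube([760, 200, 20]);
translate([20, 0, 320]) cube([760, 200, 20]);
translate([20, 0, 520]) cube([760, 200, 20]);
translate([20, 0, 780]) cube([760, 200, 20]);
translate([20, 0, 900]) cube([760, 200, 20]);
translate([780, 0, 0]) cube([20, 200, 920]);


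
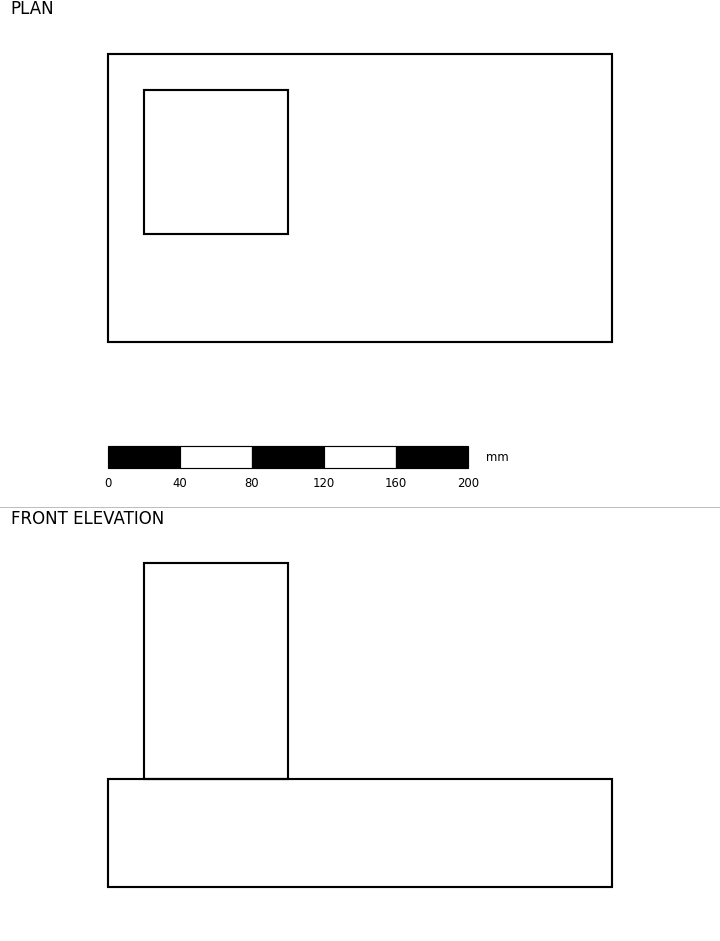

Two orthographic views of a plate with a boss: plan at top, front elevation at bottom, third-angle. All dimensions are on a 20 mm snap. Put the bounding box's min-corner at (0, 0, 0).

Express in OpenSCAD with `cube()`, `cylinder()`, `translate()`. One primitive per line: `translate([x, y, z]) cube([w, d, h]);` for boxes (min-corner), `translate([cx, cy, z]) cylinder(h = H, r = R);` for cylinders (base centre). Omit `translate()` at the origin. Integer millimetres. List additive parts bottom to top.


cube([280, 160, 60]);
translate([20, 60, 60]) cube([80, 80, 120]);


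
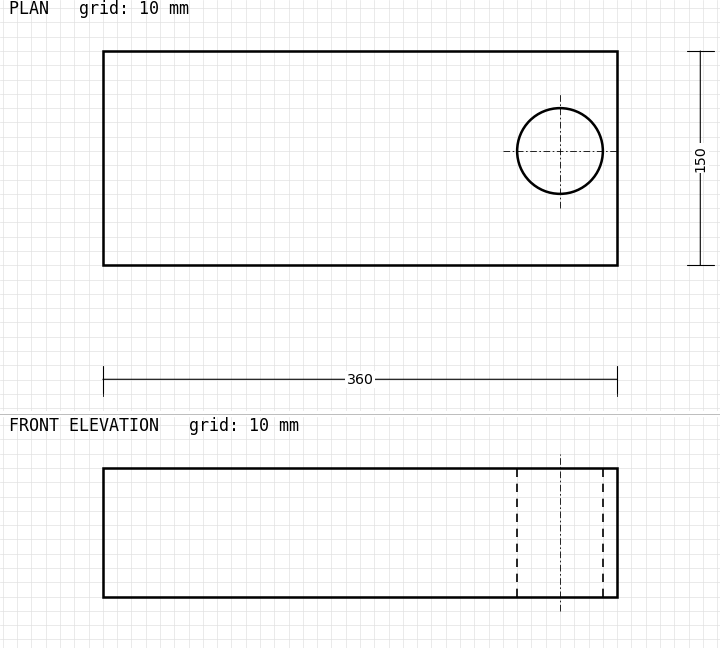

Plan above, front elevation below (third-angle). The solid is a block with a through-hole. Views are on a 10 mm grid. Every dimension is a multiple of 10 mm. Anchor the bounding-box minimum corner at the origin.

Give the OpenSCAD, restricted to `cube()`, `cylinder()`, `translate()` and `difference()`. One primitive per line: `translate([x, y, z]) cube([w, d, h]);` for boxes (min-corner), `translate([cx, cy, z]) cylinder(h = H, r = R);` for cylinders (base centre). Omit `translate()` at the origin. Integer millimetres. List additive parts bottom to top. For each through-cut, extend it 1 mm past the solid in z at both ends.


difference() {
  cube([360, 150, 90]);
  translate([320, 80, -1]) cylinder(h = 92, r = 30);
}


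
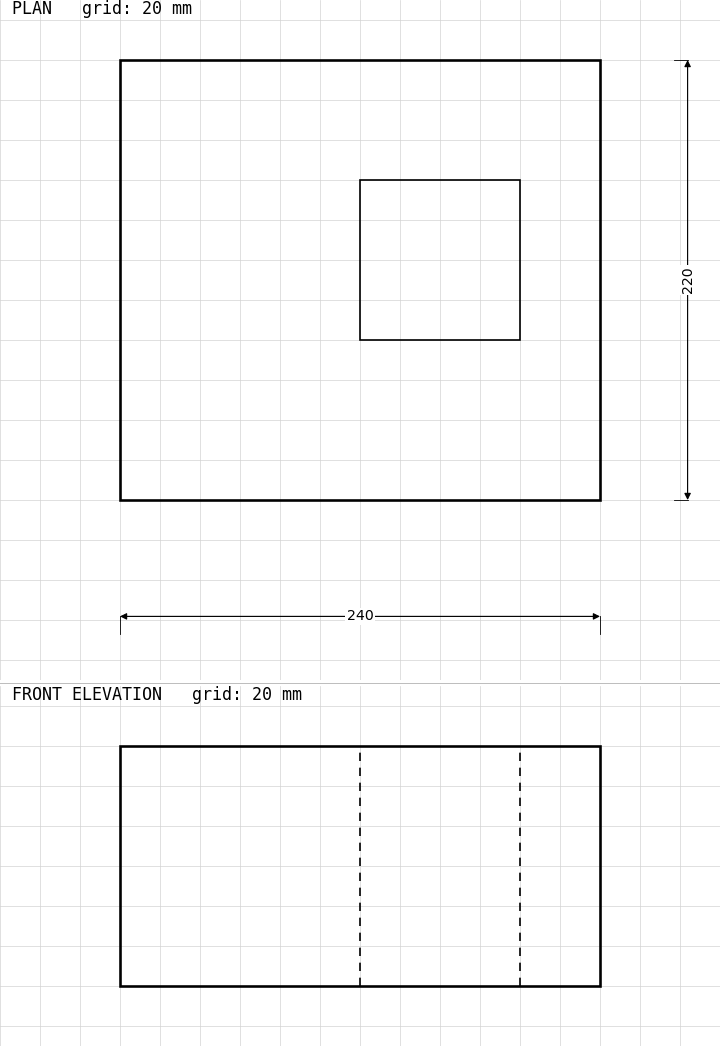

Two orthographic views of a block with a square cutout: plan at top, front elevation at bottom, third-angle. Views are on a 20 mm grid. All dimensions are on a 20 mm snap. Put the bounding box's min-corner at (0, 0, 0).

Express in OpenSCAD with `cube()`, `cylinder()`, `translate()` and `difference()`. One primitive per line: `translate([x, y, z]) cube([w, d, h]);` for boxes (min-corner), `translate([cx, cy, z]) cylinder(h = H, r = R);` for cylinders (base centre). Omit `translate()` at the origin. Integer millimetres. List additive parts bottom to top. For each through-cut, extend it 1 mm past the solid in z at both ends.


difference() {
  cube([240, 220, 120]);
  translate([120, 80, -1]) cube([80, 80, 122]);
}
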